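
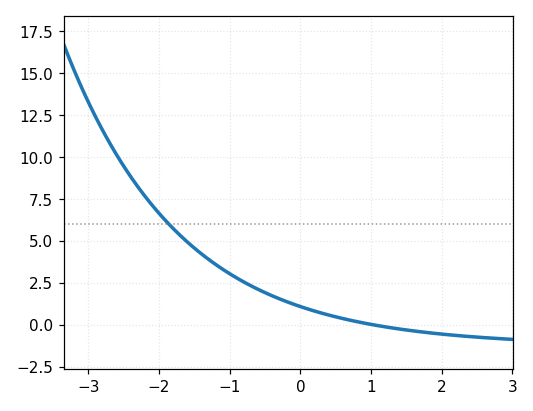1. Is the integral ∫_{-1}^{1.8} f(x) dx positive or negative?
positive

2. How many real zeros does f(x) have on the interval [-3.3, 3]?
1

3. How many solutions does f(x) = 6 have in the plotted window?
1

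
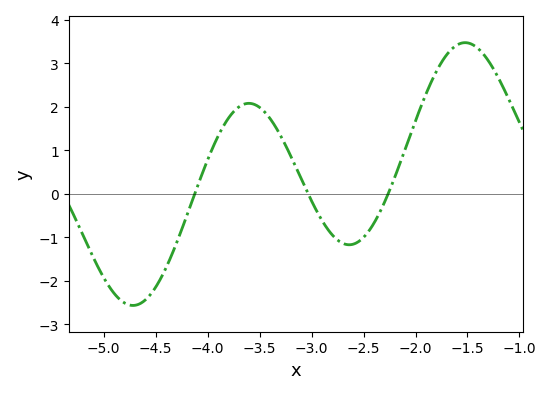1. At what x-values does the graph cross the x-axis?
-4.1, -3, -2.3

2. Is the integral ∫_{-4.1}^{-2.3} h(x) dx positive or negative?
positive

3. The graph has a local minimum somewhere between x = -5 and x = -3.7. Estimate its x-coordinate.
-4.7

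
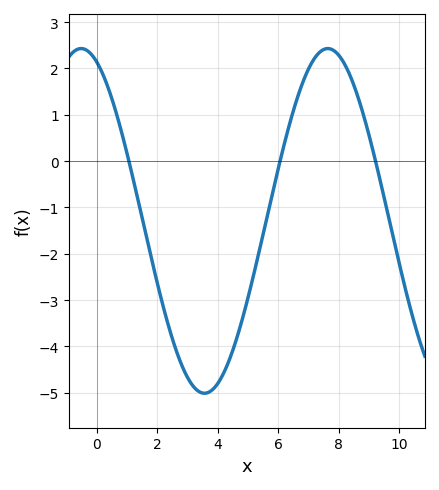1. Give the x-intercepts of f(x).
1.06, 6.06, 9.22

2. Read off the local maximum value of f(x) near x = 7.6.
2.43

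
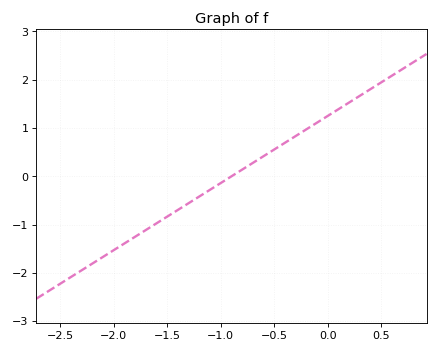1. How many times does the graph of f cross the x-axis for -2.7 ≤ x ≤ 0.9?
1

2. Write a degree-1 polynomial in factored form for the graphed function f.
y = 1.39(x + 0.9)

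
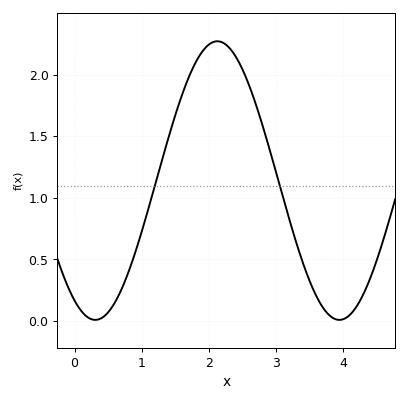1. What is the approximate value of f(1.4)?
1.5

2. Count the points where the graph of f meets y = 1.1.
2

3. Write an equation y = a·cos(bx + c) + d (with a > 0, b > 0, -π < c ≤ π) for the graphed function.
y = 1.13cos(1.7x + 2.6) + 1.14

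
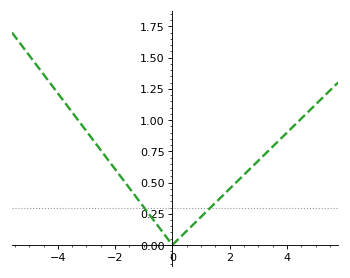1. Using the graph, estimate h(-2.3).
0.7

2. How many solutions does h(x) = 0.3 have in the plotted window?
2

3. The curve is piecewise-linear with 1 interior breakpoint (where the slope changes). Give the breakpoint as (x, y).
(0, 0)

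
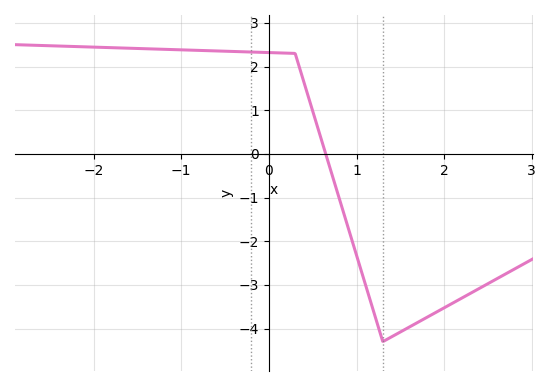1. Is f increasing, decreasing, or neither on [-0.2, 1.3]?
decreasing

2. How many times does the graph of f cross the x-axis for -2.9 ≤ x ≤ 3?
1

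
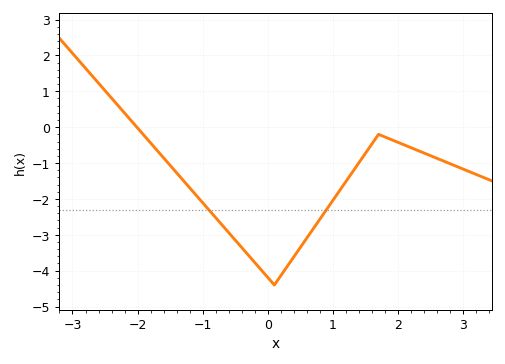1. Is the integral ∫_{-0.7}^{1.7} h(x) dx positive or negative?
negative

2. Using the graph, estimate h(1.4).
-0.988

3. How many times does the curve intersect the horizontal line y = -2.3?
2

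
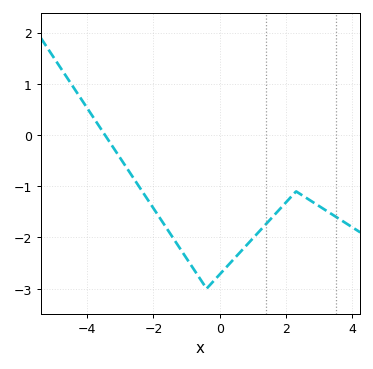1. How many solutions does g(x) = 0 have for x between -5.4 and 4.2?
1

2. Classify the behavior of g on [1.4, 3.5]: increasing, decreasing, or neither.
neither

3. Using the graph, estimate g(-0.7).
-2.7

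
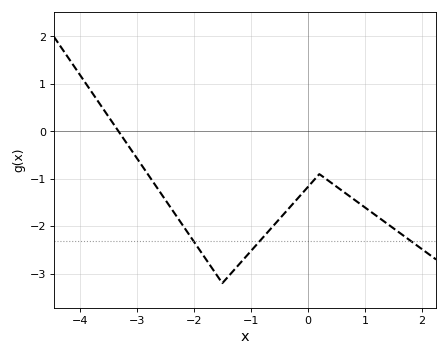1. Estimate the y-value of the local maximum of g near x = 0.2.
-0.9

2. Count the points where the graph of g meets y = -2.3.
3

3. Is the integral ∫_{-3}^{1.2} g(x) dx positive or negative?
negative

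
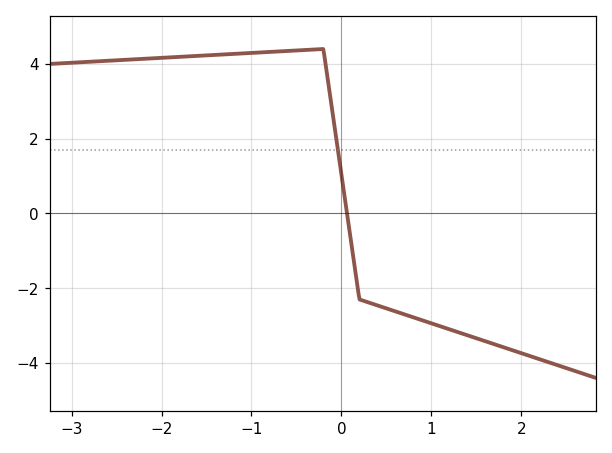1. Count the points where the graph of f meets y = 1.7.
1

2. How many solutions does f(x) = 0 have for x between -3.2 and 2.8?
1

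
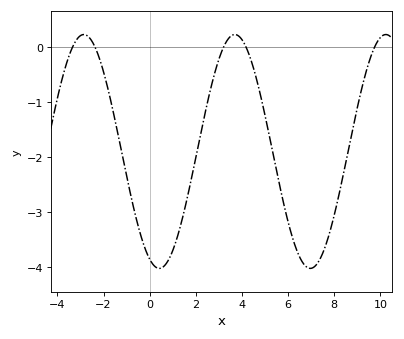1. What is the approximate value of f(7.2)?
-3.97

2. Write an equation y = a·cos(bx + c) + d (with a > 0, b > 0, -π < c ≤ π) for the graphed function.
y = 2.13cos(0.96x + 2.74) - 1.9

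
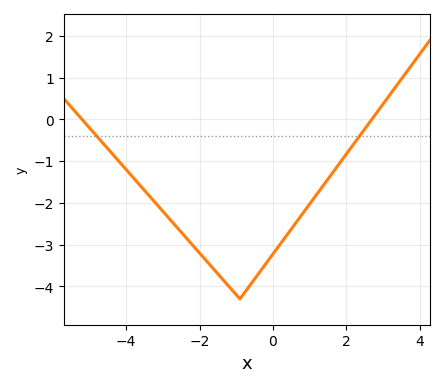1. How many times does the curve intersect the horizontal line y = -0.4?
2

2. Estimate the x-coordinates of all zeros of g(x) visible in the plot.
-5.2, 2.6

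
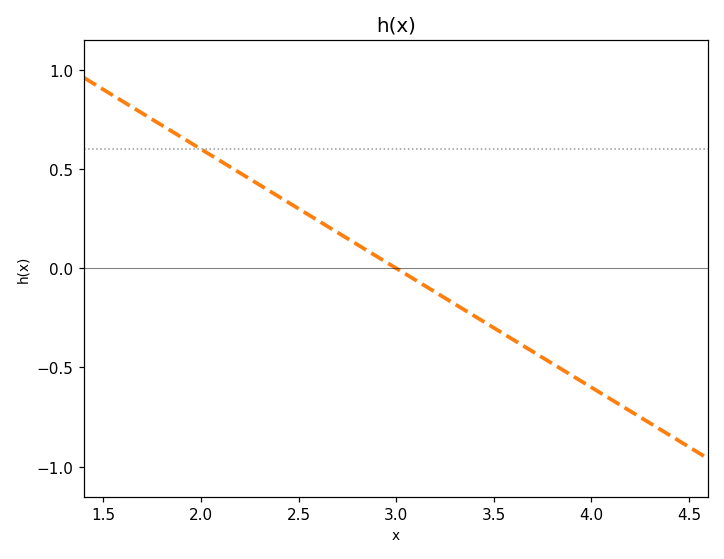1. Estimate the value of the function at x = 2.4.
0.36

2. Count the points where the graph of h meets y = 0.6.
1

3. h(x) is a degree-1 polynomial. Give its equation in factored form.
y = -0.6(x - 3)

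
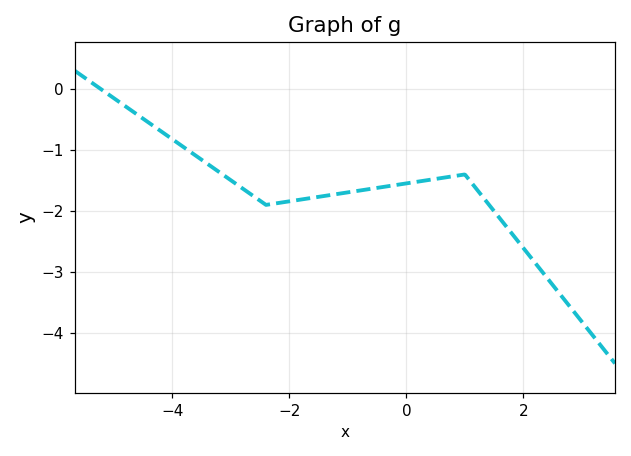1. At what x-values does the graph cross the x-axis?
-5.2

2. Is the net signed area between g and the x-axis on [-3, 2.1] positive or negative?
negative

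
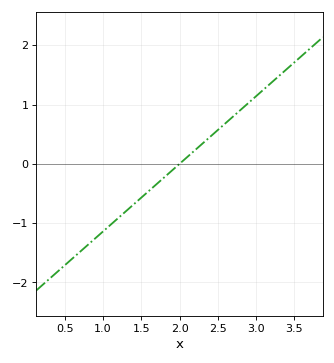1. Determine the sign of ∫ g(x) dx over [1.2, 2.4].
negative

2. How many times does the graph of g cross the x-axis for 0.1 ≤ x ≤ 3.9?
1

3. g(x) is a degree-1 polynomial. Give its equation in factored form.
y = 1.14(x - 2)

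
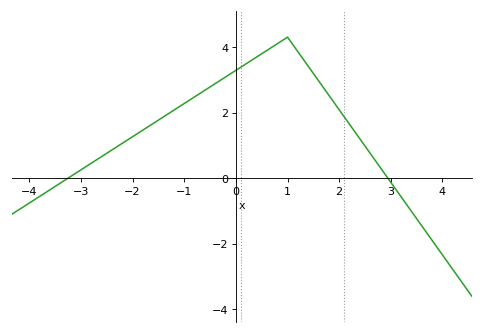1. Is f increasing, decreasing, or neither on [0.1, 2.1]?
neither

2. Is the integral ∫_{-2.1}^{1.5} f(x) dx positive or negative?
positive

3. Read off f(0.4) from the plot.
3.6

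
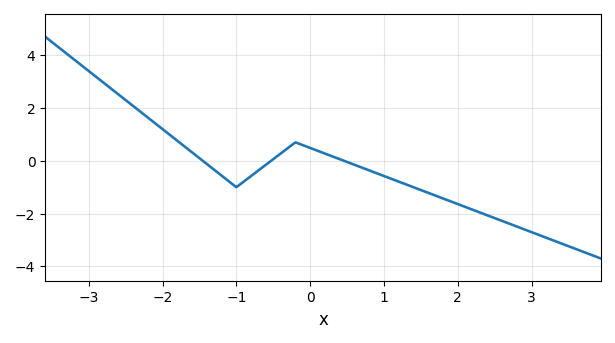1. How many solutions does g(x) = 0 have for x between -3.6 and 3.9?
3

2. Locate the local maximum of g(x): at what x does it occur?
-0.2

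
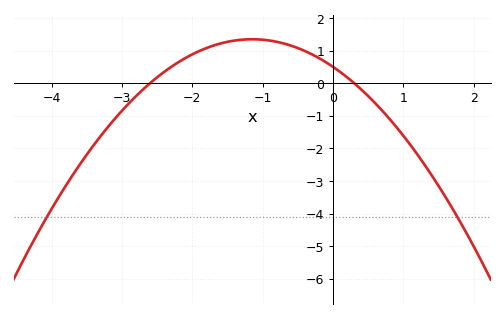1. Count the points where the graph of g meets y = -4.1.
2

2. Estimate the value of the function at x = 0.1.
0.3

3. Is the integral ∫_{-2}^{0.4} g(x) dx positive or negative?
positive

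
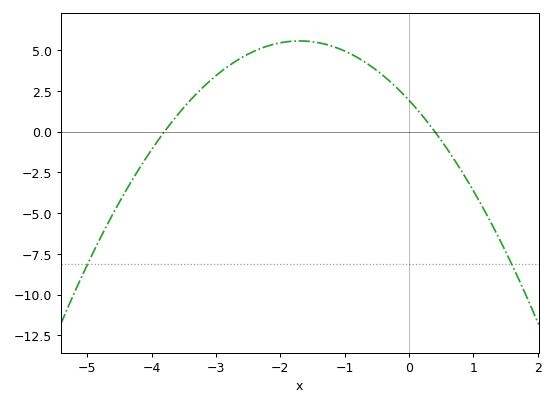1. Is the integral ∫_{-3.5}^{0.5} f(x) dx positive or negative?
positive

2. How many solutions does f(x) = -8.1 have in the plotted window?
2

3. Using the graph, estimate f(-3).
3.4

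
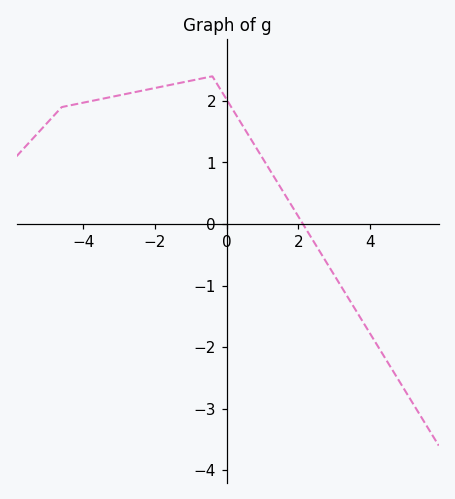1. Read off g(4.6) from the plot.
-2.35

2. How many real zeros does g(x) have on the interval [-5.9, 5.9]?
1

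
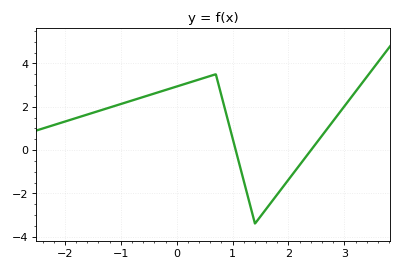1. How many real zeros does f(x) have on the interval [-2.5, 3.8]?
2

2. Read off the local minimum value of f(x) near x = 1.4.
-3.4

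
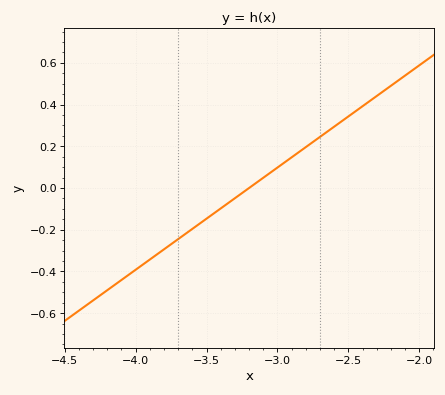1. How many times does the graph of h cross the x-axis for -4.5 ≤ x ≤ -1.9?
1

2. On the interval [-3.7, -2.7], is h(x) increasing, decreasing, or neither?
increasing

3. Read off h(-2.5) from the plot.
0.343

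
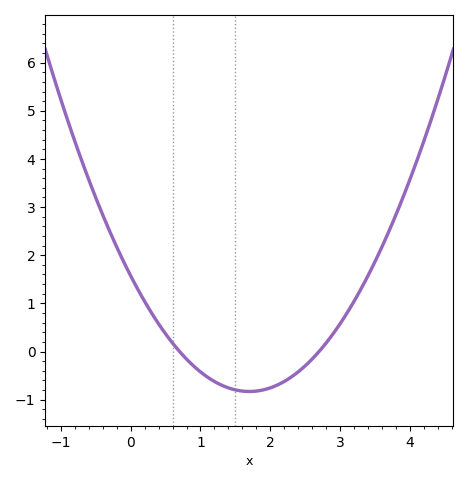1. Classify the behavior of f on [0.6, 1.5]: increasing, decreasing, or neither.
decreasing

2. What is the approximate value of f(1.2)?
-0.623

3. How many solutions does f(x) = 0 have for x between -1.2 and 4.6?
2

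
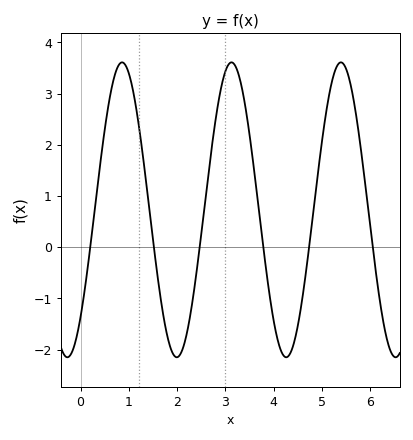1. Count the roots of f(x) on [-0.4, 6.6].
6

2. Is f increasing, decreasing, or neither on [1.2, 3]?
neither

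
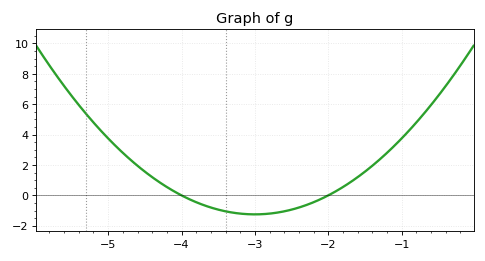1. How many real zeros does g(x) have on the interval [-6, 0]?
2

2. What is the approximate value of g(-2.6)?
-1.05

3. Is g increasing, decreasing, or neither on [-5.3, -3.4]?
decreasing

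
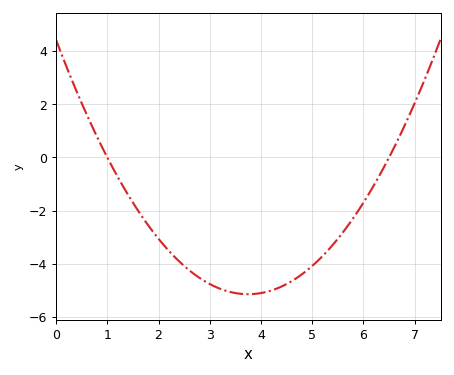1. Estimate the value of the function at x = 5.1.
-3.9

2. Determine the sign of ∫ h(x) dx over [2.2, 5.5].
negative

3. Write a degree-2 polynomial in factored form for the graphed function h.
y = 0.68(x - 1)(x - 6.5)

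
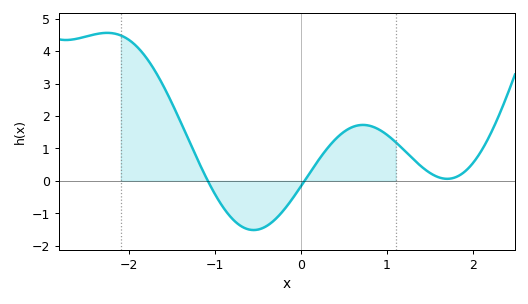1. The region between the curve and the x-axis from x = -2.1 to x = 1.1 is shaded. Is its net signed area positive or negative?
positive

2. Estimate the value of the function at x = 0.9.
1.6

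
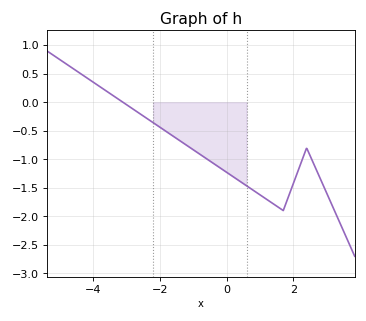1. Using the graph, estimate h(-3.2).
0.037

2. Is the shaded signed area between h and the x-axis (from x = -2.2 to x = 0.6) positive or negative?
negative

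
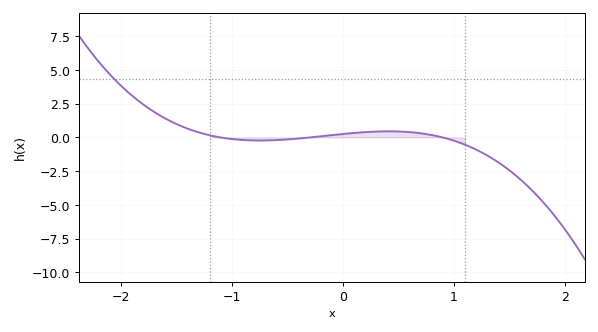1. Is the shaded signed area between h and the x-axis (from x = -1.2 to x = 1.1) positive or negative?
positive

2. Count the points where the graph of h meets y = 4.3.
1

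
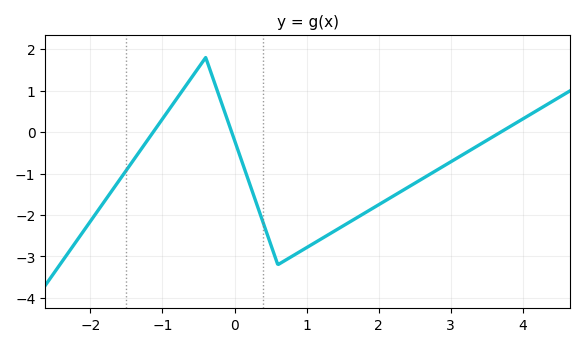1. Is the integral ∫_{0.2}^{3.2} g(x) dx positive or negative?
negative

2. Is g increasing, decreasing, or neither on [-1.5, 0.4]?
neither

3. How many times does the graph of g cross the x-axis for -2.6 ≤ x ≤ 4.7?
3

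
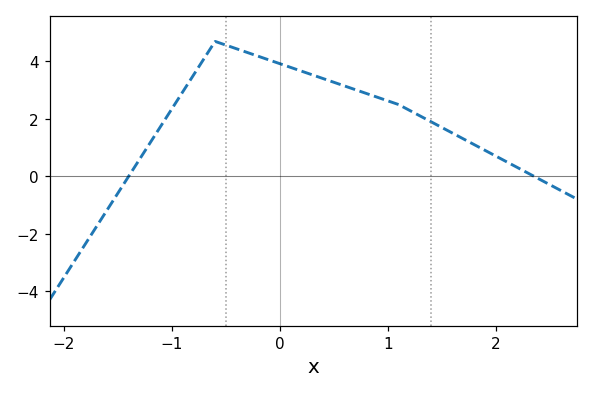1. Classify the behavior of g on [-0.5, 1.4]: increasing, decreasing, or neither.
decreasing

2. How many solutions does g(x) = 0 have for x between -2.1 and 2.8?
2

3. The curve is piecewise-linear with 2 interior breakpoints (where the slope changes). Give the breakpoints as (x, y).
(-0.6, 4.7); (1.1, 2.5)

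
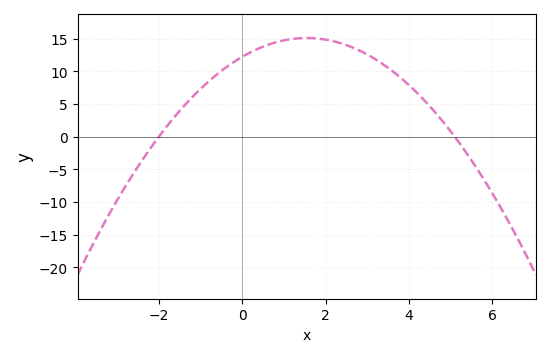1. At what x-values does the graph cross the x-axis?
-2, 5.1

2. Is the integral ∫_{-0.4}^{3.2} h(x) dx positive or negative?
positive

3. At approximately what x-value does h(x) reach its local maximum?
1.55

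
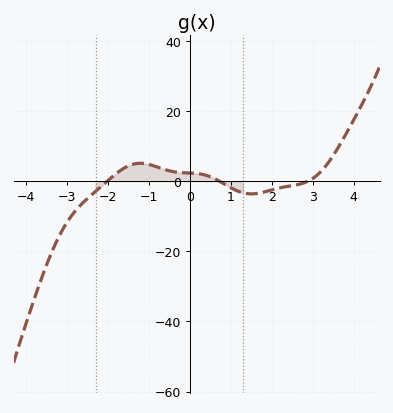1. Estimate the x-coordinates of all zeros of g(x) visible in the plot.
-2.02, 0.727, 2.88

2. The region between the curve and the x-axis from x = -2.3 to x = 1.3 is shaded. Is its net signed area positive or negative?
positive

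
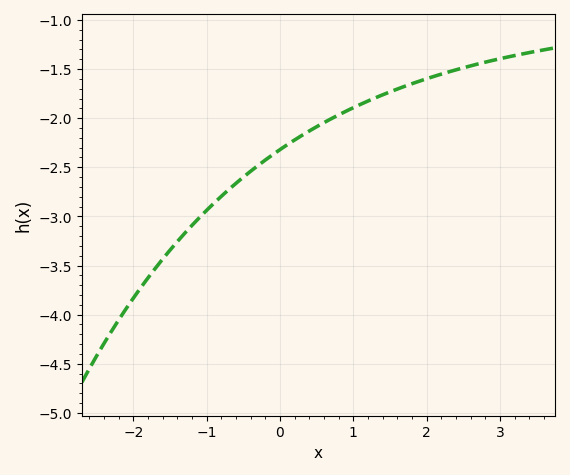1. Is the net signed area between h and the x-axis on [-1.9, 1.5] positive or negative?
negative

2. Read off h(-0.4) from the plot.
-2.54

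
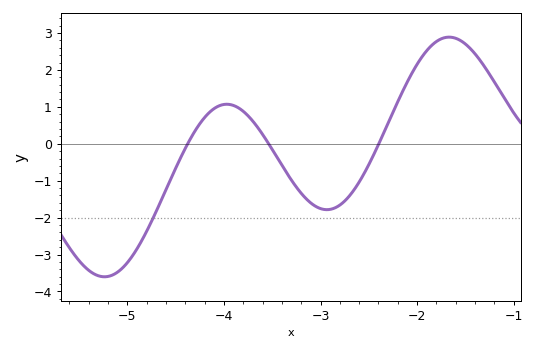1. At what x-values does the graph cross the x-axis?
-4.37, -3.54, -2.4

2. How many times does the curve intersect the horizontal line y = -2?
1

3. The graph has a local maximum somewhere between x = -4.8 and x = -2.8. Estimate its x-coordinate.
-3.97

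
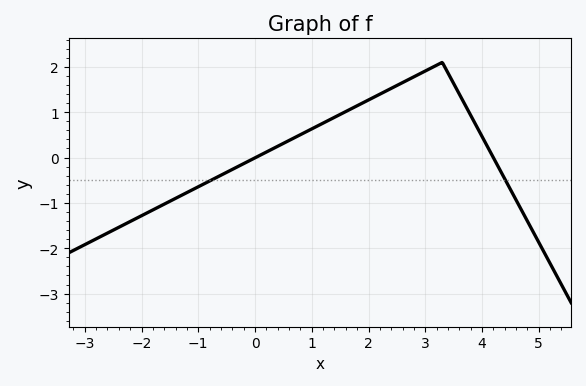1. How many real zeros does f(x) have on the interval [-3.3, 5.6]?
2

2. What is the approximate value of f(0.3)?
0.186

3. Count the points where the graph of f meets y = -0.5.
2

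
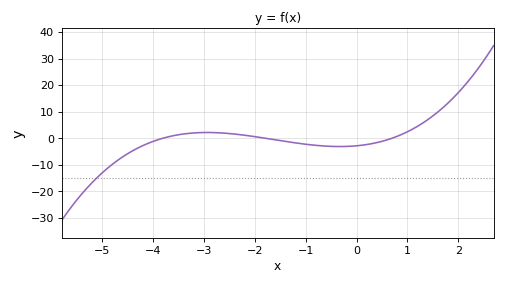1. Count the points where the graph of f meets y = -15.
1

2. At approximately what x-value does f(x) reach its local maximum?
-3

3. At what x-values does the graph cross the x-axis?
-3.8, -1.8, 0.6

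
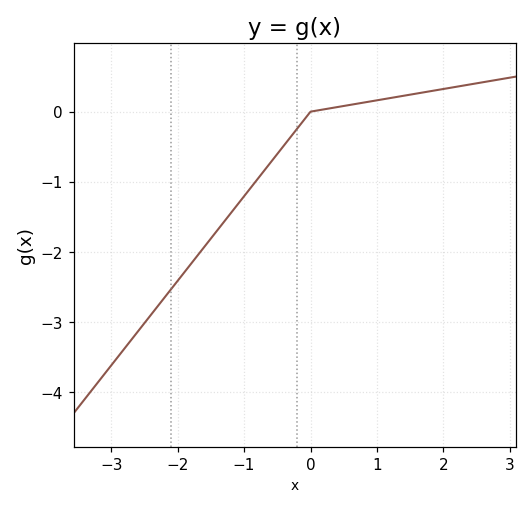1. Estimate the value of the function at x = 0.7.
0.1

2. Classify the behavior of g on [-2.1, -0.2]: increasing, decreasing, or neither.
increasing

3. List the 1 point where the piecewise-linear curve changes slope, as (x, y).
(0, 0)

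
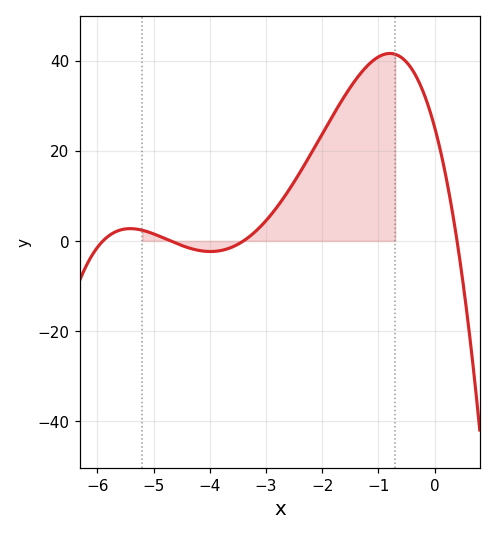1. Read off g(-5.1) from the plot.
2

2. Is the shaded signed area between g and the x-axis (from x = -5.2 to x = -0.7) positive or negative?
positive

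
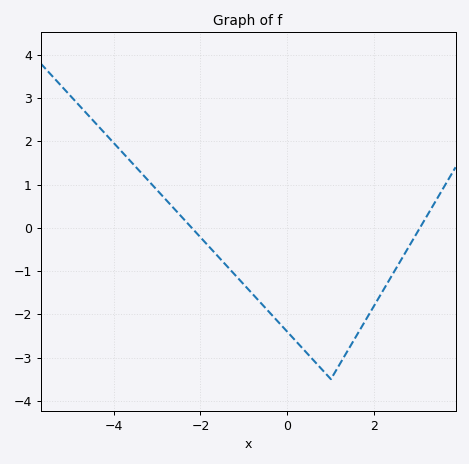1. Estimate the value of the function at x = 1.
-3.5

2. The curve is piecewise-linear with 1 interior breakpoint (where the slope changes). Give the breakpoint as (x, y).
(1, -3.5)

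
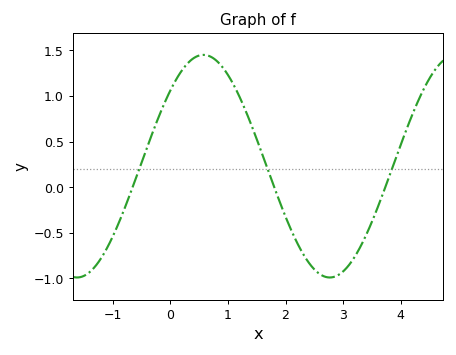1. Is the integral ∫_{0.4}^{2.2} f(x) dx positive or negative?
positive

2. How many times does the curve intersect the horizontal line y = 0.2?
3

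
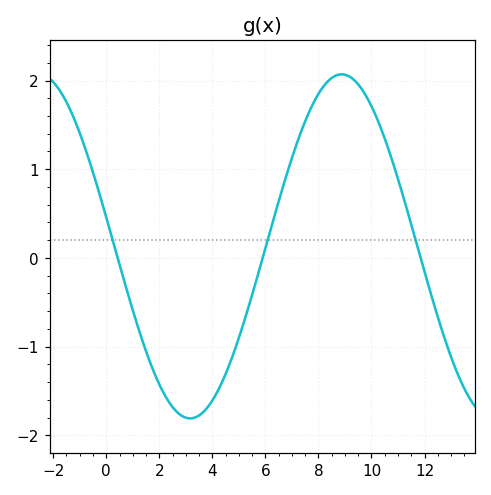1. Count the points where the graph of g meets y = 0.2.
3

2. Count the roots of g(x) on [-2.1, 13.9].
3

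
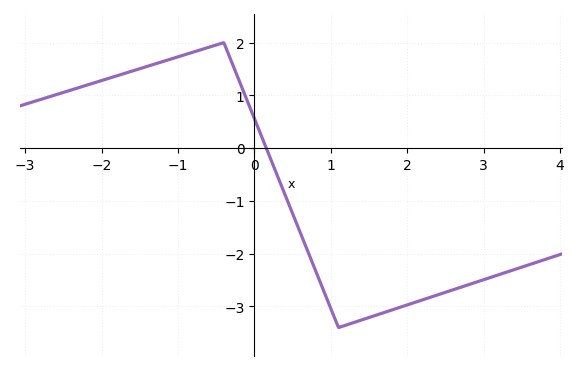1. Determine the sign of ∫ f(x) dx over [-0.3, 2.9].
negative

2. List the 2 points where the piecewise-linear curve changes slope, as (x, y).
(-0.4, 2); (1.1, -3.4)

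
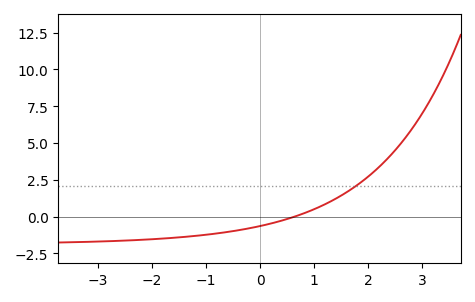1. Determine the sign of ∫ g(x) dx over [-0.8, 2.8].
positive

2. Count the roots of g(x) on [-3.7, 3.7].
1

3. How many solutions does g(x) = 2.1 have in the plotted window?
1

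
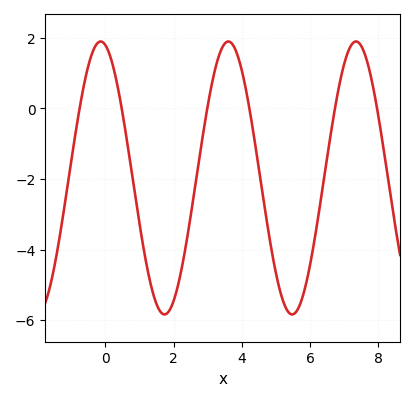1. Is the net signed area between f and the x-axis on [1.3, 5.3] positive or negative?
negative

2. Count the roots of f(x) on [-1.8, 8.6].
6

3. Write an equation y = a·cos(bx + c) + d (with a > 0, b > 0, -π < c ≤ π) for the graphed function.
y = 3.87cos(1.68x + 0.232) - 1.97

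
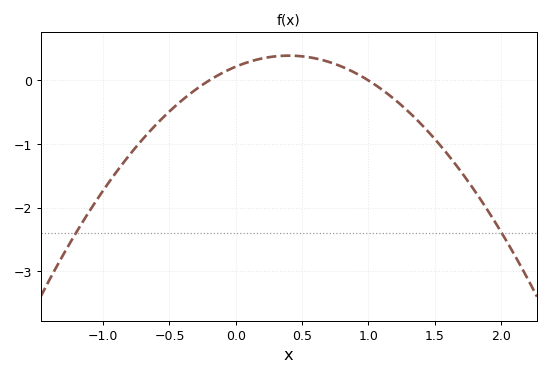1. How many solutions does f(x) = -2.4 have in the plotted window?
2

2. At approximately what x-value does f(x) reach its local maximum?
0.4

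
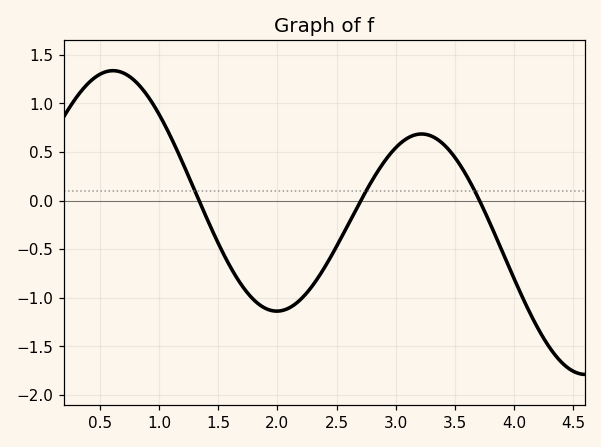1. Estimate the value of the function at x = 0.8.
1.23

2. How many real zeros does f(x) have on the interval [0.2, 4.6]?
3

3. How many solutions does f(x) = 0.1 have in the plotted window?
3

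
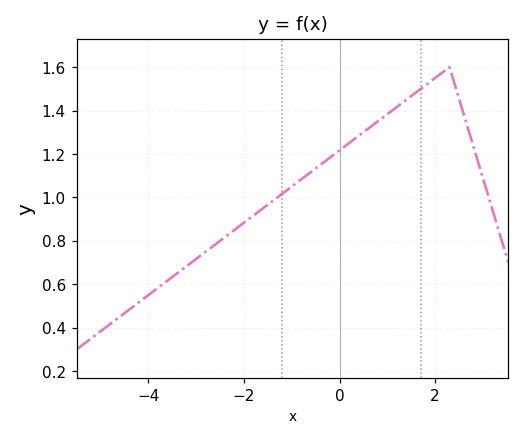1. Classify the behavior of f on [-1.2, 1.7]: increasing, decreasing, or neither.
increasing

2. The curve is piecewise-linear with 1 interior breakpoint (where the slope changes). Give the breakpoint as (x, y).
(2.3, 1.6)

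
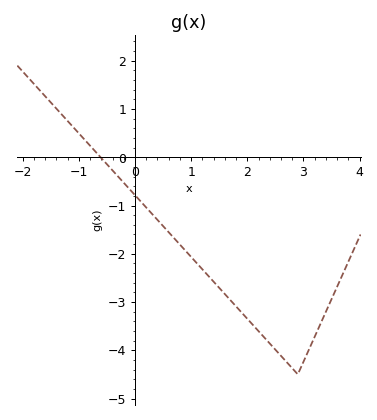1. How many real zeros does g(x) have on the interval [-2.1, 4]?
1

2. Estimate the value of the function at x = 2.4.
-3.9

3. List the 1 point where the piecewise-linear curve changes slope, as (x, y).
(2.9, -4.5)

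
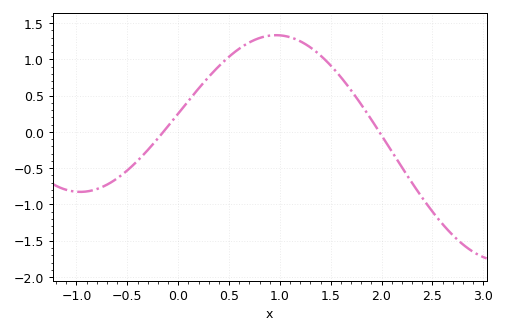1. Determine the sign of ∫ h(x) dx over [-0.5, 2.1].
positive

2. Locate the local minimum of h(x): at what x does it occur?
-1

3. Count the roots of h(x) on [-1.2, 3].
2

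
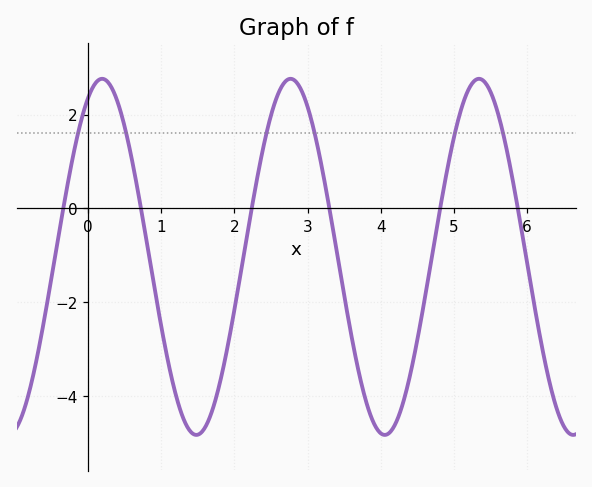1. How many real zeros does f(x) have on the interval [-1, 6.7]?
6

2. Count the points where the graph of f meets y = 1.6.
6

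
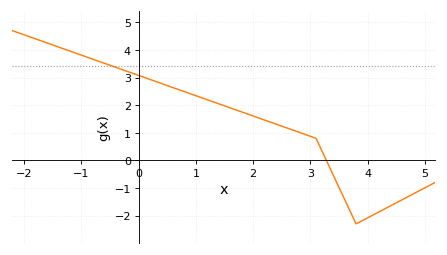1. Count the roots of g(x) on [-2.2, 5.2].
1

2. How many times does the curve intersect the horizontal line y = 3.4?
1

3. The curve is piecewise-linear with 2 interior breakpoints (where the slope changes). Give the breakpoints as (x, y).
(3.1, 0.8); (3.8, -2.3)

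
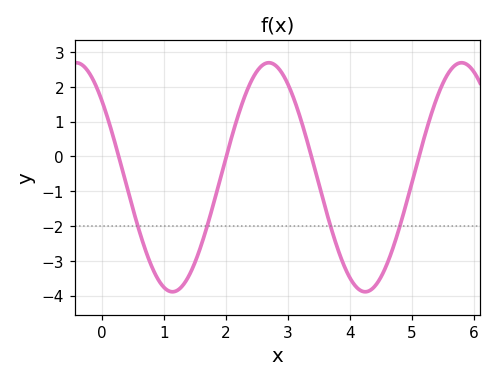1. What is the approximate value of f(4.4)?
-3.7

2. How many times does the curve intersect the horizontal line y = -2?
4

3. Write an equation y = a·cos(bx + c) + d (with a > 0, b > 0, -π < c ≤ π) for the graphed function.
y = 3.29cos(2x + 0.84) - 0.6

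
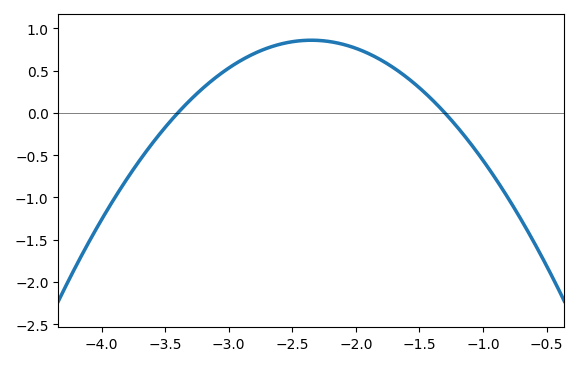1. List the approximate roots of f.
-3.4, -1.3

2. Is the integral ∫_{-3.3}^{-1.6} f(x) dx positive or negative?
positive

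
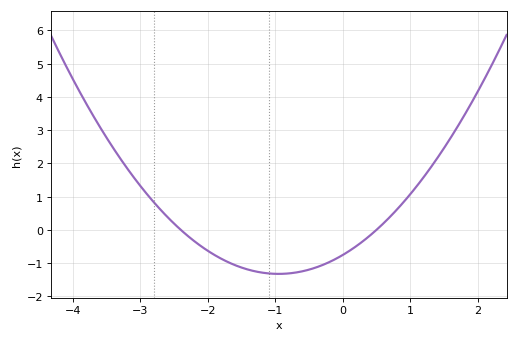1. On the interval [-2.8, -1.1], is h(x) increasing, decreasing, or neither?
decreasing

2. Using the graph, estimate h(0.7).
0.391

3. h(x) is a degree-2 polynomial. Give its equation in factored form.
y = 0.63(x + 2.4)(x - 0.5)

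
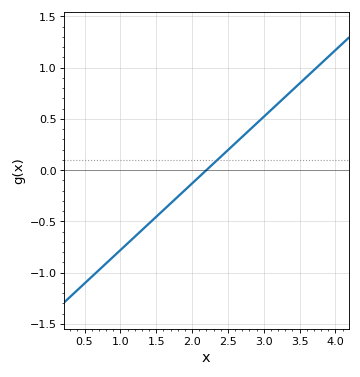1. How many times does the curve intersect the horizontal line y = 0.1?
1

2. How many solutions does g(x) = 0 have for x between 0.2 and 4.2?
1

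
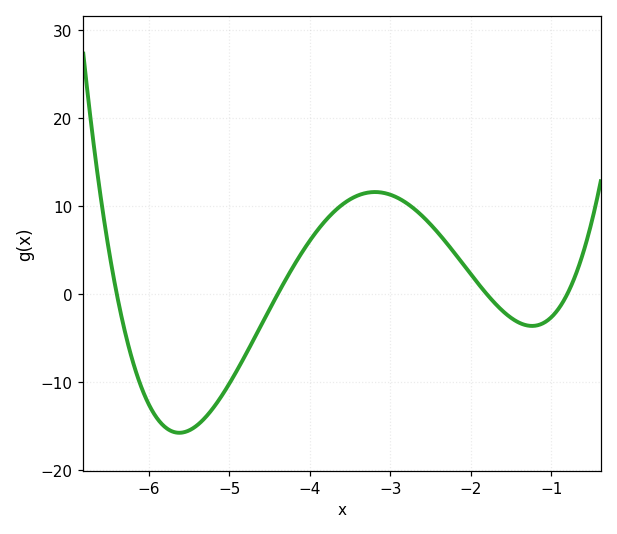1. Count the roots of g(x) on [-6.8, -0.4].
4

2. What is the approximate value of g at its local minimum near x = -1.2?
-4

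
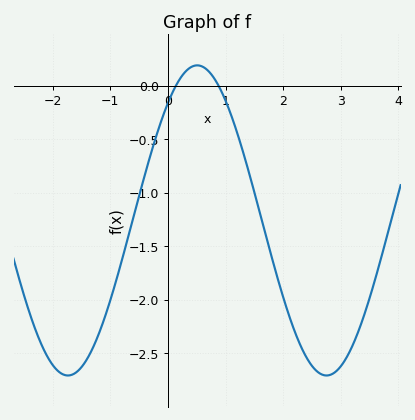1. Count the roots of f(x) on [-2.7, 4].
2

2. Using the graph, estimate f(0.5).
0.2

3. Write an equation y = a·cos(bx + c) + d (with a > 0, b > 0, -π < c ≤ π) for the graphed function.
y = 1.45cos(1.4x - 0.71) - 1.26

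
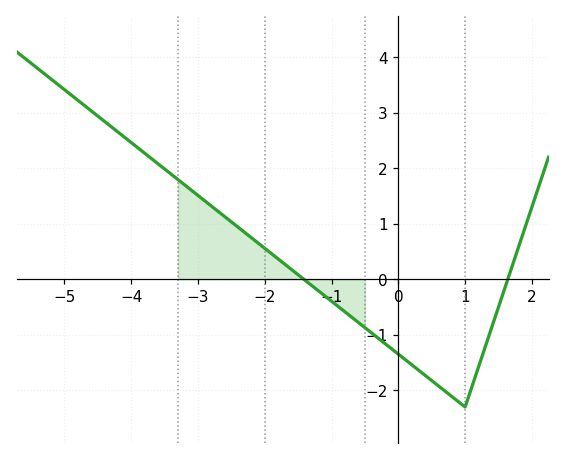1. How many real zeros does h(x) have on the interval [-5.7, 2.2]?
2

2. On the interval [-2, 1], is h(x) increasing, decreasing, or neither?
decreasing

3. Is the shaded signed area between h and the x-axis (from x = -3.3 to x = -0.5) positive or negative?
positive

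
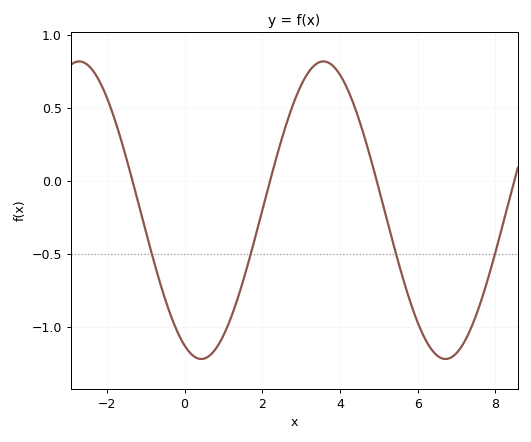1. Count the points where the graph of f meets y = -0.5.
4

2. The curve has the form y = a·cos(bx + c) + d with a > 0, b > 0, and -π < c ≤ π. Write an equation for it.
y = 1.02cos(1x + 2.7) - 0.2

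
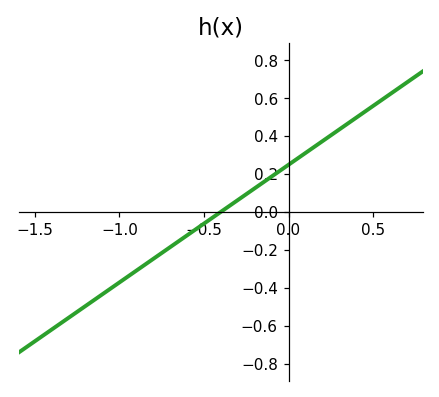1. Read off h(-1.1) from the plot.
-0.434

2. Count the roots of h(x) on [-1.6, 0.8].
1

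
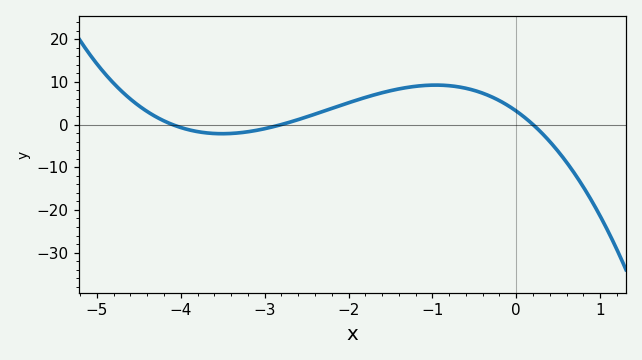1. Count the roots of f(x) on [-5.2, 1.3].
3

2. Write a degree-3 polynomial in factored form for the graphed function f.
y = -1.38(x + 4.1)(x + 2.8)(x - 0.2)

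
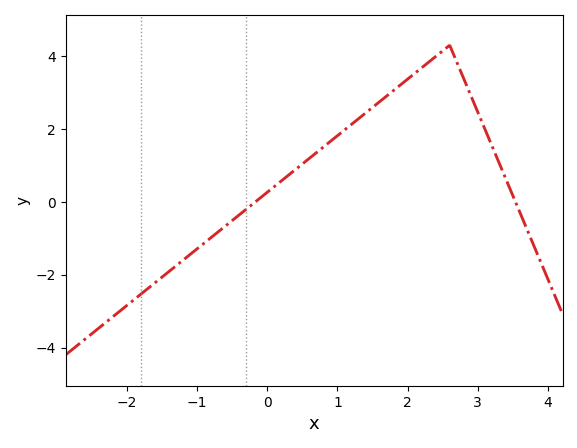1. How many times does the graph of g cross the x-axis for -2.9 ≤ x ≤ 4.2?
2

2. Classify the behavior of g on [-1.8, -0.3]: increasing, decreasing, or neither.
increasing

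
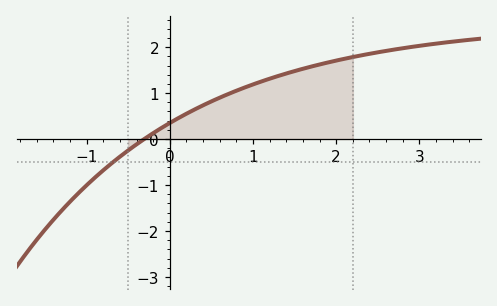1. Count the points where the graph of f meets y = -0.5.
1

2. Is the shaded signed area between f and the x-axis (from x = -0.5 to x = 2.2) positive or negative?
positive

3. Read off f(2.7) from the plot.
1.9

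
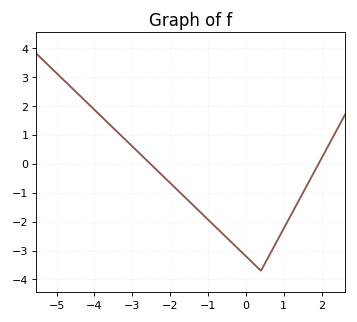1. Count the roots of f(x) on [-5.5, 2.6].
2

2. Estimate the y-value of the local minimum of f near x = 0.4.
-3.7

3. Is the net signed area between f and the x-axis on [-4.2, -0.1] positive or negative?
negative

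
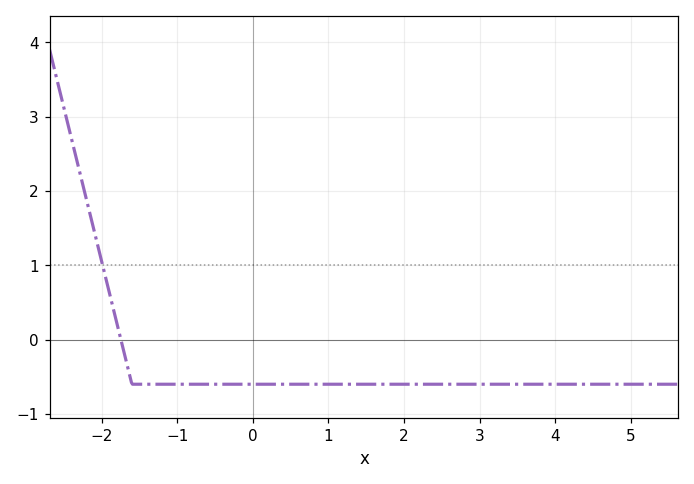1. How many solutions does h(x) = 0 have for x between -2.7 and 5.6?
1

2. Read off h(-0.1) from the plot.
-0.6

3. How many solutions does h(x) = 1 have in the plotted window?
1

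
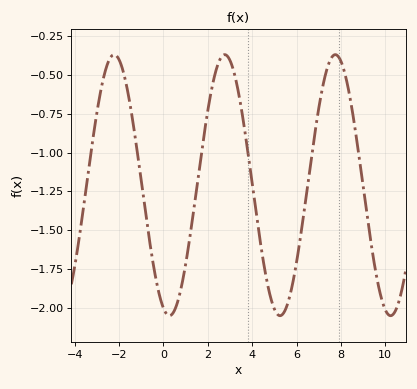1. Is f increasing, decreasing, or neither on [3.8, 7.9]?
neither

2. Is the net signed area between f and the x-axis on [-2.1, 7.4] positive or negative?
negative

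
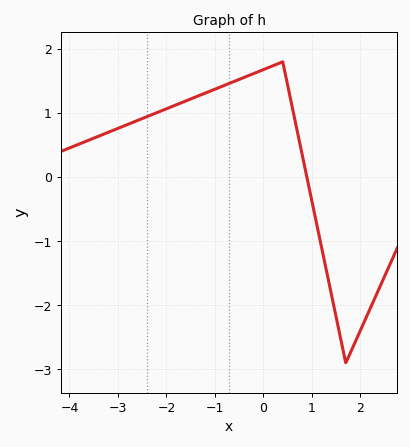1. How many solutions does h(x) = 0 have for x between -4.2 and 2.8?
1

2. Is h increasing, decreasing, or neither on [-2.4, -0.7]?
increasing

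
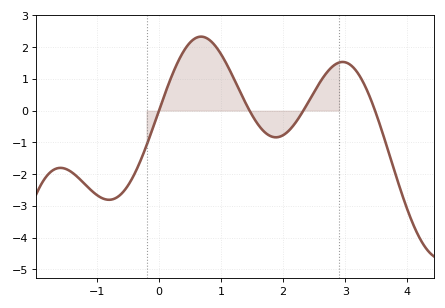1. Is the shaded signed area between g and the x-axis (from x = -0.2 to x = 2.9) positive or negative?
positive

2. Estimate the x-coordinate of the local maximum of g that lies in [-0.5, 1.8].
0.678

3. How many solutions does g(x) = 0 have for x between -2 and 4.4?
4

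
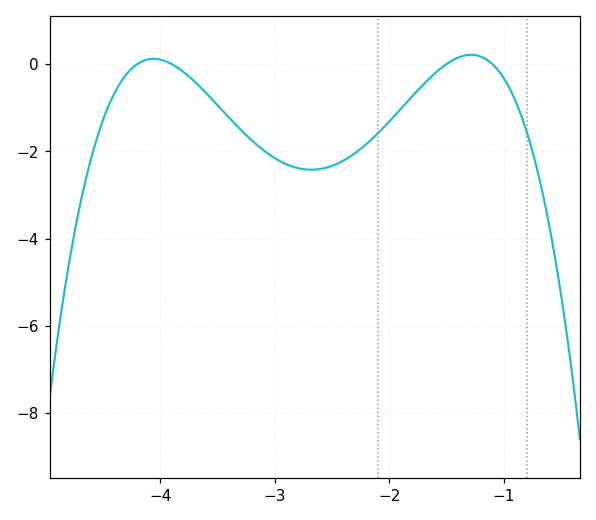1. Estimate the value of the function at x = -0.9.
-0.832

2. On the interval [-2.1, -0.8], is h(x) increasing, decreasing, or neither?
neither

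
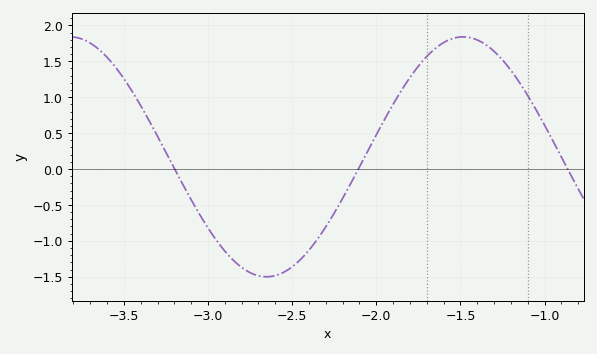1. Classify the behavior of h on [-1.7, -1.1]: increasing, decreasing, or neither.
neither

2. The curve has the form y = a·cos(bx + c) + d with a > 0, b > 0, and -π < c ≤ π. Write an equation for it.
y = 1.67cos(2.7x - 2.3) + 0.17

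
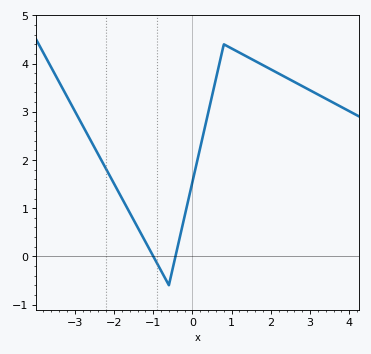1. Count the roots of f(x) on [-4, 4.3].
2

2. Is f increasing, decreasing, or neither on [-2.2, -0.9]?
decreasing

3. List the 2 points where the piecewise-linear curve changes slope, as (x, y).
(-0.6, -0.6); (0.8, 4.4)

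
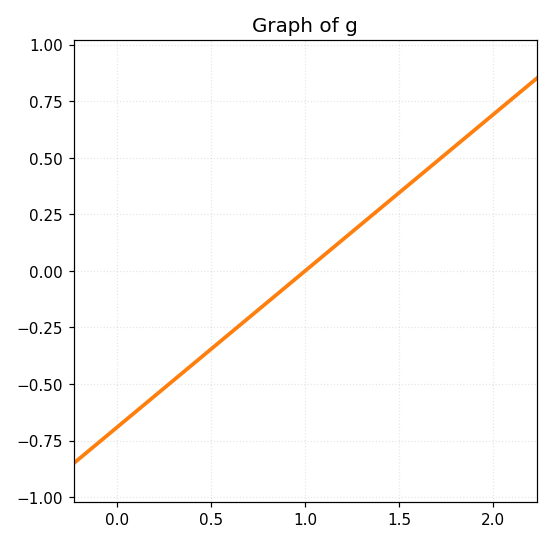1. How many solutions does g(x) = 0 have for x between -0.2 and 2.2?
1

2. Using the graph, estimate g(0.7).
-0.207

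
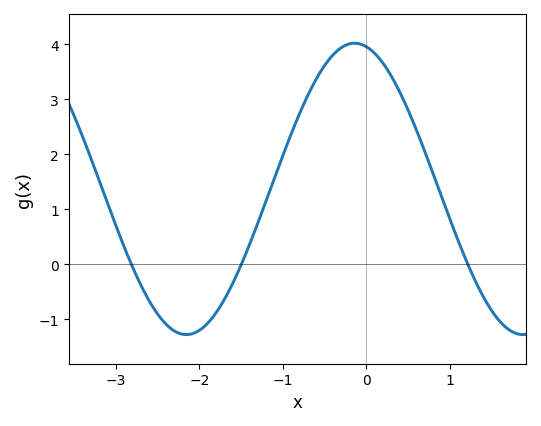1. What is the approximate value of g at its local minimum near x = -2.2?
-1.3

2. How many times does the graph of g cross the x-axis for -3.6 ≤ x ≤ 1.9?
3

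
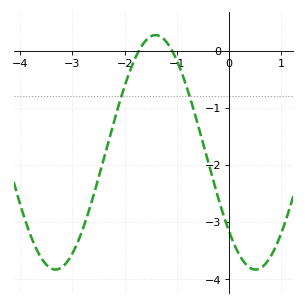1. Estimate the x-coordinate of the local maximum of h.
-1.41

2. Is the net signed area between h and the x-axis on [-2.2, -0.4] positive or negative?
negative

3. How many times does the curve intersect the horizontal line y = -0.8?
2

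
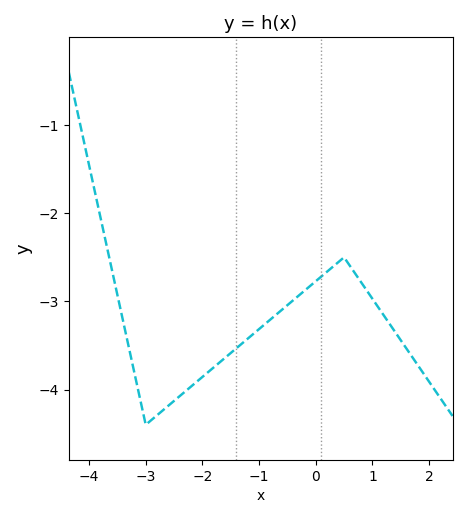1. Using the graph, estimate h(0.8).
-2.78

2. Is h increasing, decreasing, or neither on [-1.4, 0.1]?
increasing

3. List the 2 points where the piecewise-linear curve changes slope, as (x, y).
(-3, -4.4); (0.5, -2.5)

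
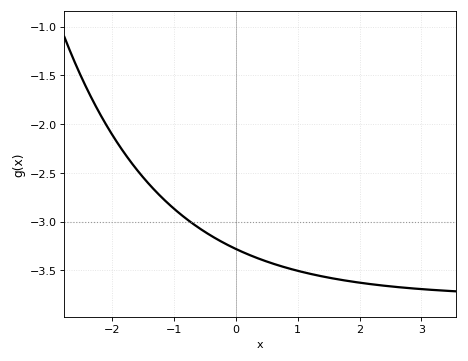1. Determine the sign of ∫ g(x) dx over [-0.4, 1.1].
negative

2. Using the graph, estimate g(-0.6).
-3.06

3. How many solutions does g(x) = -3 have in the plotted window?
1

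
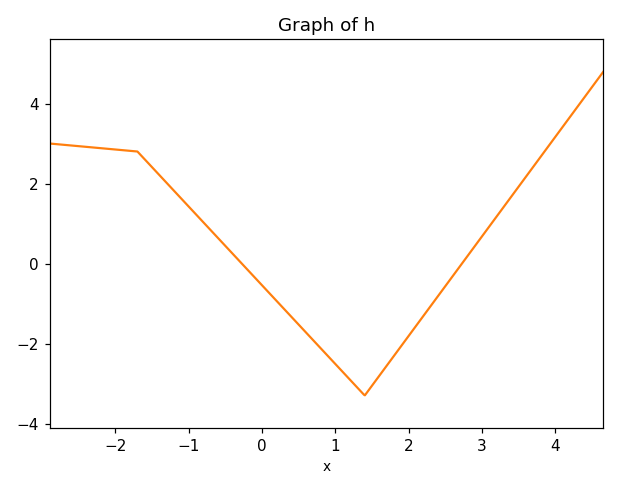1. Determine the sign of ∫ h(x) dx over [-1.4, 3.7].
negative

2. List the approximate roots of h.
-0.2, 2.8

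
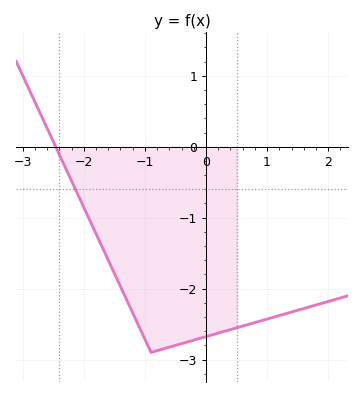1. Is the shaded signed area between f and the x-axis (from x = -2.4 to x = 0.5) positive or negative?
negative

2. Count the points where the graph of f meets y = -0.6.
1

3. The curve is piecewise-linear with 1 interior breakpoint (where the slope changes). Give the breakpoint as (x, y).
(-0.9, -2.9)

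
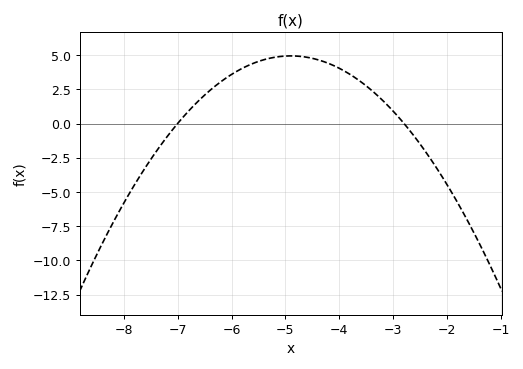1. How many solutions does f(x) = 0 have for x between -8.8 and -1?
2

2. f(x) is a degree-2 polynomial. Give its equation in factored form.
y = -1.12(x + 7)(x + 2.8)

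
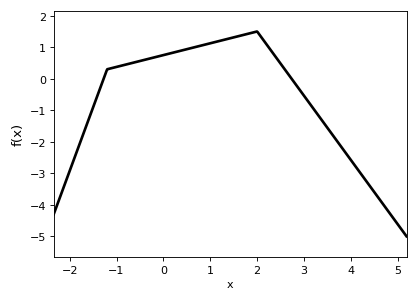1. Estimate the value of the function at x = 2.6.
0.276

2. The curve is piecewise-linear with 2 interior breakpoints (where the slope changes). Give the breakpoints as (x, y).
(-1.2, 0.3); (2, 1.5)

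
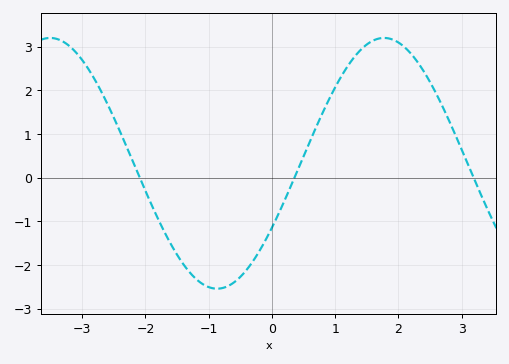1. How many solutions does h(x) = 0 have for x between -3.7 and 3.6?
3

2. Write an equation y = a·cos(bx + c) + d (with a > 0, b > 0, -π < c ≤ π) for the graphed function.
y = 2.87cos(1.19x - 2.11) + 0.33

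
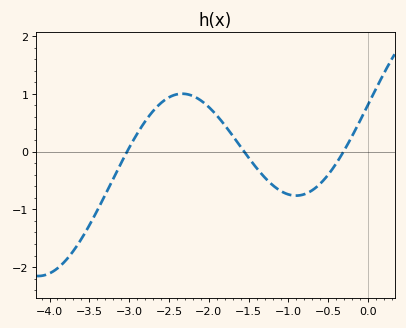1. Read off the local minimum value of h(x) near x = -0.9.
-0.8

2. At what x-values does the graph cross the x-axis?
-3, -1.6, -0.3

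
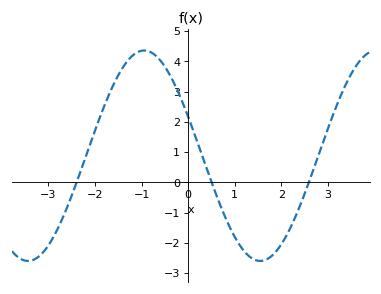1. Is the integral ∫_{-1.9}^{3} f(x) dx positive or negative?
positive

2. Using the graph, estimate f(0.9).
-1.5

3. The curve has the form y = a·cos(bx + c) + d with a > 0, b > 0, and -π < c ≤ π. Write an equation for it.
y = 3.48cos(1.3x + 1.2) + 0.88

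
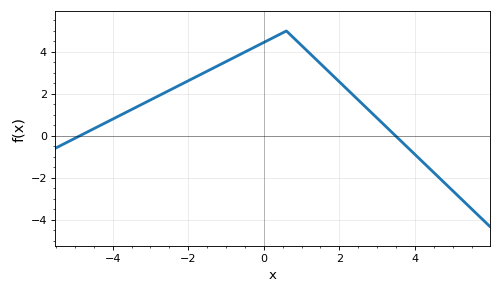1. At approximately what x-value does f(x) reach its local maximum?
0.6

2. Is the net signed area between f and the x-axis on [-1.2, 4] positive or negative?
positive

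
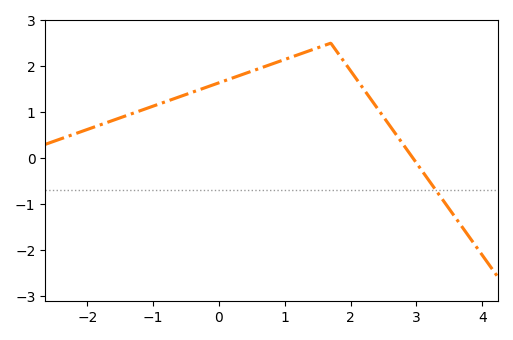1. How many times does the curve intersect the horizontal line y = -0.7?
1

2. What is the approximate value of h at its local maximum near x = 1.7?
2.5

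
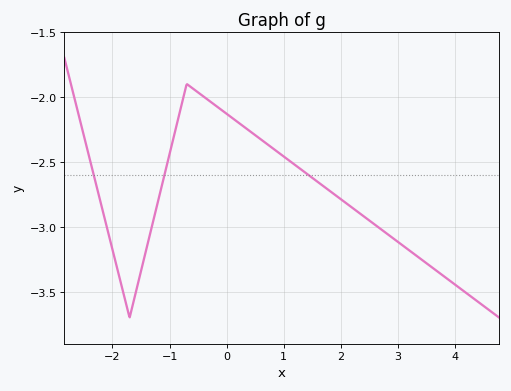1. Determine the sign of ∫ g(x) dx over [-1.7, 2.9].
negative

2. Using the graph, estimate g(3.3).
-3.2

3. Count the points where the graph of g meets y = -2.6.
3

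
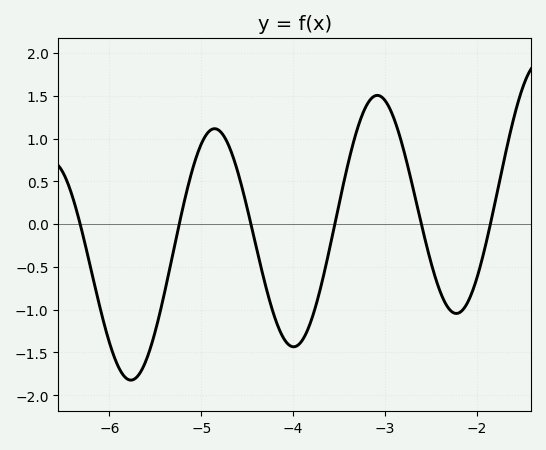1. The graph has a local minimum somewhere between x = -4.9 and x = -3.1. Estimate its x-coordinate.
-4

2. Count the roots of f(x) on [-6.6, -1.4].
6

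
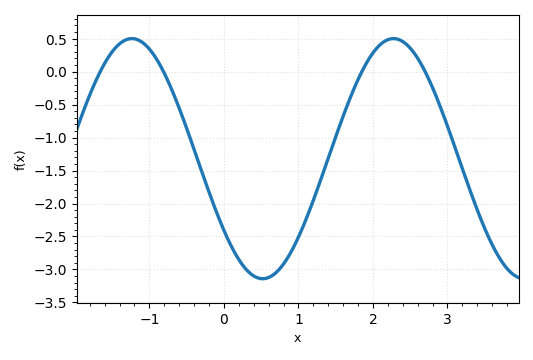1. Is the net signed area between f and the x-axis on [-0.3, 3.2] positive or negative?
negative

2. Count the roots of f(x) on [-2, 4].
4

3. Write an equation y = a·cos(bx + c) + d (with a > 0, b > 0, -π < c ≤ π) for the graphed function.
y = 1.82cos(1.79x + 2.21) - 1.32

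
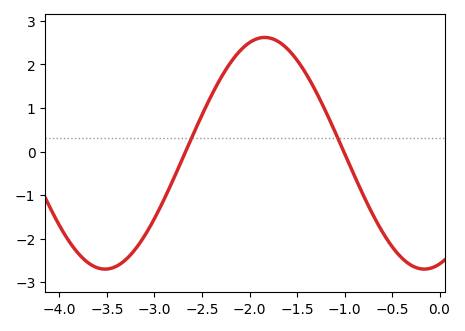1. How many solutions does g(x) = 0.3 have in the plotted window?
2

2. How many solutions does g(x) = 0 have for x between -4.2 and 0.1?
2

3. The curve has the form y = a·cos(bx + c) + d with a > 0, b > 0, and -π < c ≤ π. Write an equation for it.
y = 2.66cos(1.9x - 2.8) - 0.04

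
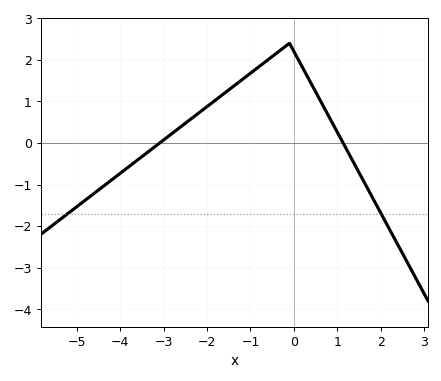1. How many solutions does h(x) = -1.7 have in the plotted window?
2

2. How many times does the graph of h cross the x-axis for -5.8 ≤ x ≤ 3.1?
2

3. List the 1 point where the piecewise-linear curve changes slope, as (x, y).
(-0.1, 2.4)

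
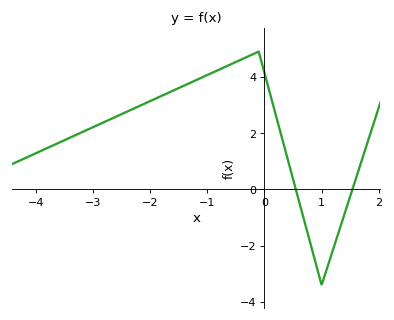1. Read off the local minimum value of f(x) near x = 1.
-3.4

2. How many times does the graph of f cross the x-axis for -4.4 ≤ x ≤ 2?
2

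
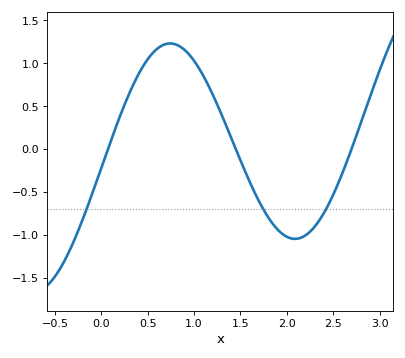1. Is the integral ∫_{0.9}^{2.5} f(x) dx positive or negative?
negative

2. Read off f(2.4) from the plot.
-0.75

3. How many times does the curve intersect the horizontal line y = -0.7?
3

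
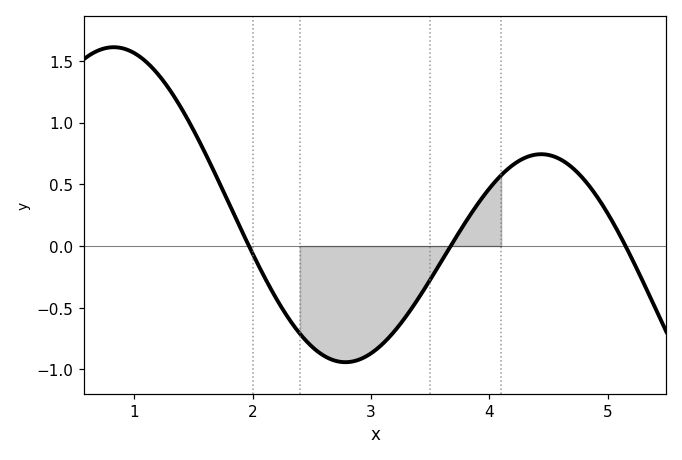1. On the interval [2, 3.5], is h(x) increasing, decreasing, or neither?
neither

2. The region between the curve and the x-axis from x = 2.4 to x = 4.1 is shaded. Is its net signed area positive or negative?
negative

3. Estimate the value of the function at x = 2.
-0.061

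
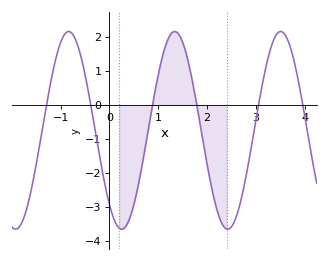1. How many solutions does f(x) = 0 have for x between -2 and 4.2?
6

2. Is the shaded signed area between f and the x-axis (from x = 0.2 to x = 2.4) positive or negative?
negative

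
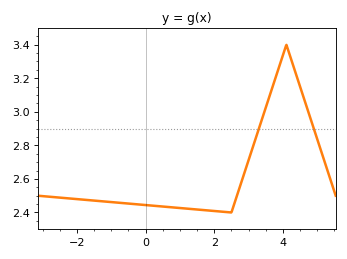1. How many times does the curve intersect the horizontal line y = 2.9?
2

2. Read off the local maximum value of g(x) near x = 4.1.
3.4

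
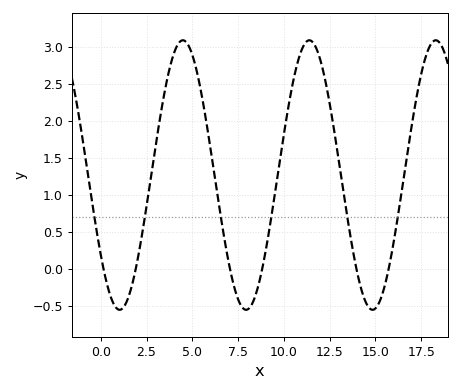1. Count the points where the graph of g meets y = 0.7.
6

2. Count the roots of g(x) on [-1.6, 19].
6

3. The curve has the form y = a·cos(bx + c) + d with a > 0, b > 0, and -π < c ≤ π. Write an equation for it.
y = 1.82cos(0.91x + 2.2) + 1.27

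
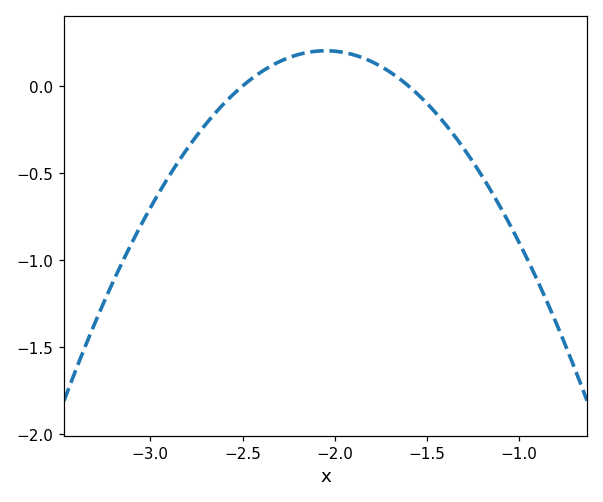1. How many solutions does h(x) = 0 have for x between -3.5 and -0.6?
2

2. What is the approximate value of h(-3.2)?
-1.12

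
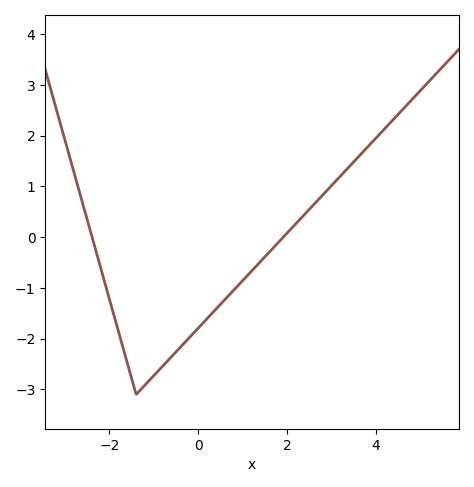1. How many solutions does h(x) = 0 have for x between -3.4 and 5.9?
2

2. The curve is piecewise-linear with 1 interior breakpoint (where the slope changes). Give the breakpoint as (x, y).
(-1.4, -3.1)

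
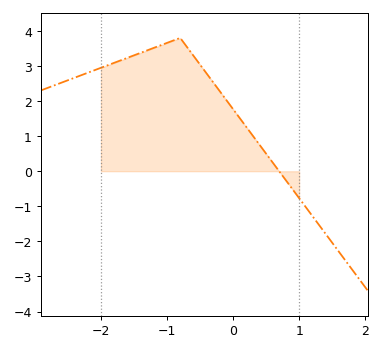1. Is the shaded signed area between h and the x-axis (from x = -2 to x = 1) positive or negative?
positive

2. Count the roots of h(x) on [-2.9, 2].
1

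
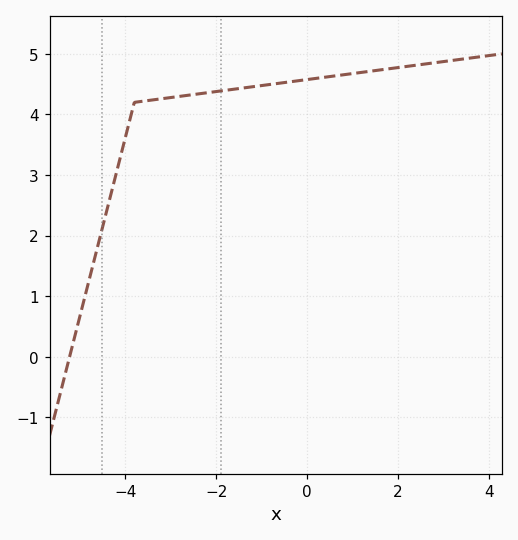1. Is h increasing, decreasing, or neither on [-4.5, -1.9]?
increasing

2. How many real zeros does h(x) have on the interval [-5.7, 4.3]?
1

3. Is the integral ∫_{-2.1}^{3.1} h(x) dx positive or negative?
positive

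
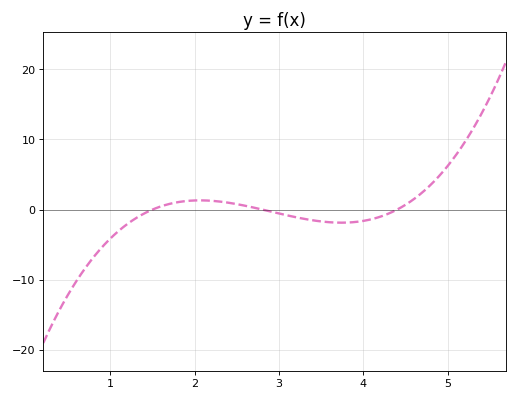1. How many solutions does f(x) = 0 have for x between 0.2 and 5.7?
3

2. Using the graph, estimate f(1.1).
-3.03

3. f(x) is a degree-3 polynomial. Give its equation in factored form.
y = 1.35(x - 1.5)(x - 2.8)(x - 4.4)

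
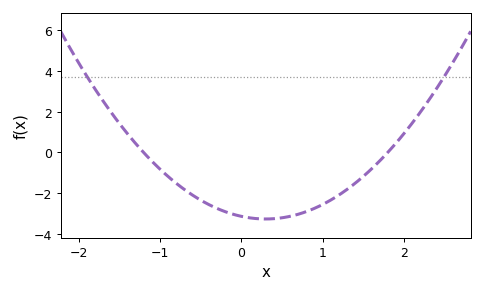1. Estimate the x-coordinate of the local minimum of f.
0.3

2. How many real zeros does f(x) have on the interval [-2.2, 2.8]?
2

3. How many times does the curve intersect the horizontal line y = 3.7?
2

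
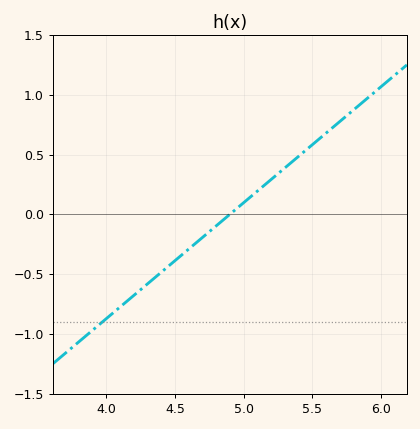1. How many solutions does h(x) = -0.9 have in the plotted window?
1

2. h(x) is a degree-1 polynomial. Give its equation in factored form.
y = 0.97(x - 4.9)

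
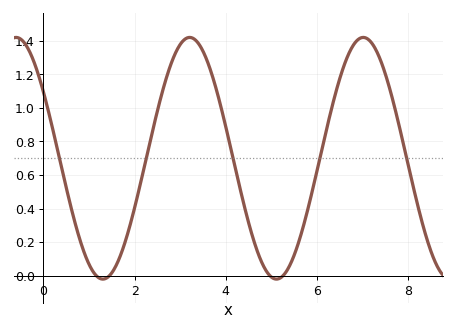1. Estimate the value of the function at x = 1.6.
0.06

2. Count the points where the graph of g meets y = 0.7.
5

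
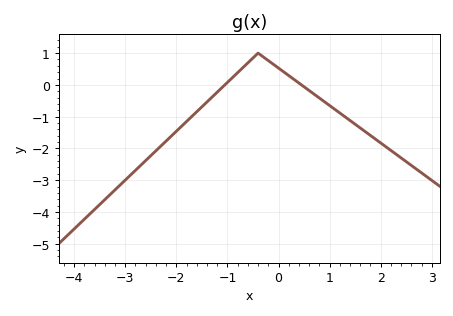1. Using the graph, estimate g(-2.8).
-2.7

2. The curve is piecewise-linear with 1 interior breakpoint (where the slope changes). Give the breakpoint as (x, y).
(-0.4, 1)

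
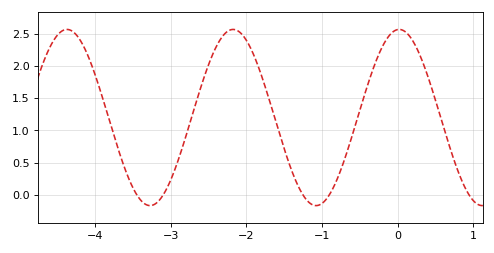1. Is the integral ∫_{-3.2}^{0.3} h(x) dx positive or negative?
positive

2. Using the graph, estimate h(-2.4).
2.3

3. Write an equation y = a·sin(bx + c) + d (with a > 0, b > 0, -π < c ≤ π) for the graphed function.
y = 1.37sin(2.9x + 1.5) + 1.2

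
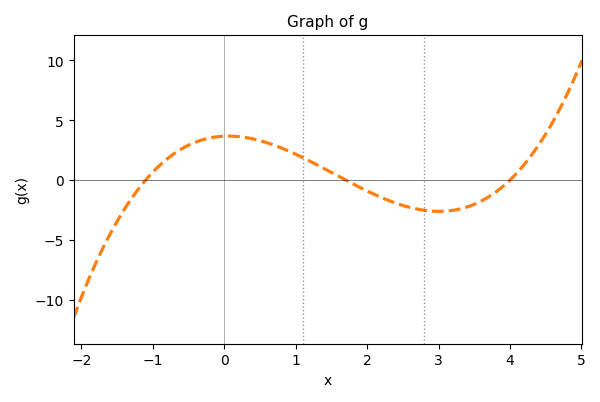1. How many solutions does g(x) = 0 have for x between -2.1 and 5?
3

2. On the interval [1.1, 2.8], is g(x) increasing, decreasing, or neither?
decreasing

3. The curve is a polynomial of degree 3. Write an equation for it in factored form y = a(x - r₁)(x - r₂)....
y = 0.49(x + 1.1)(x - 1.7)(x - 4)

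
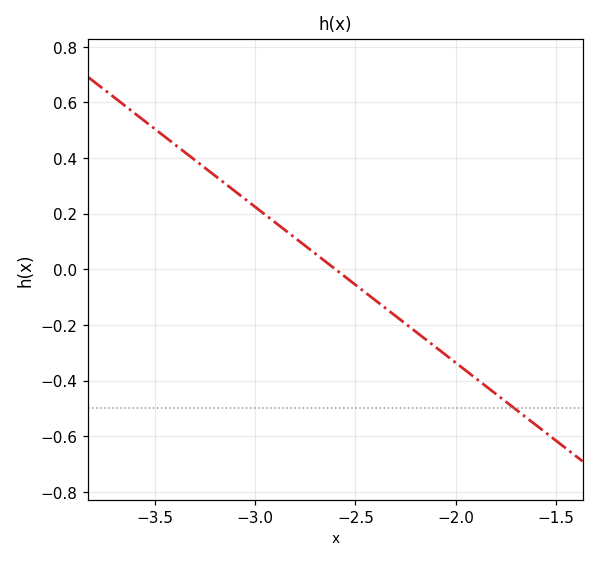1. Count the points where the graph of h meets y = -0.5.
1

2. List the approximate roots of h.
-2.6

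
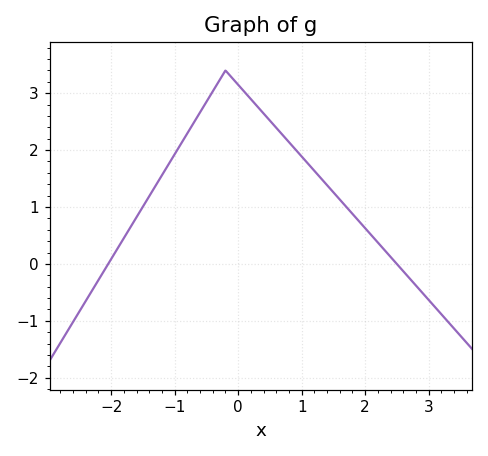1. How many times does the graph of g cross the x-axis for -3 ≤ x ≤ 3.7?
2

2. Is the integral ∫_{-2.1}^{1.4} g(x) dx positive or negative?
positive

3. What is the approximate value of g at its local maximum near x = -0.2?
3.4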